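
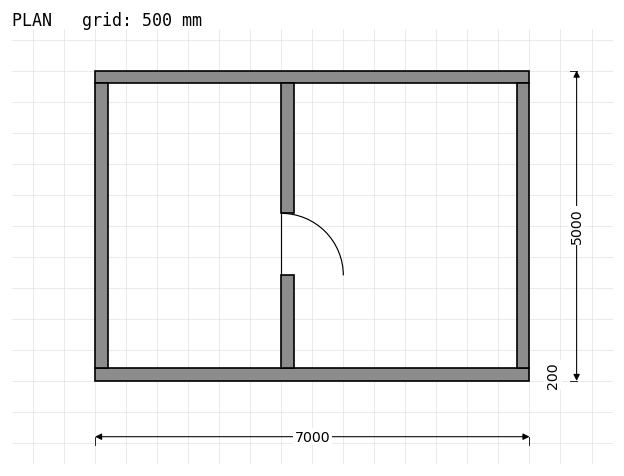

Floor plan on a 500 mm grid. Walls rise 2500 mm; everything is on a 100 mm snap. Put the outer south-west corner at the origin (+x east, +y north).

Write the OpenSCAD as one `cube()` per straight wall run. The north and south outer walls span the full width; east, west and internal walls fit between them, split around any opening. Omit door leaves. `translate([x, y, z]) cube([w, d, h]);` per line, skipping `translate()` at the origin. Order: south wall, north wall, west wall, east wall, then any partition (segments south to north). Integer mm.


cube([7000, 200, 2500]);
translate([0, 4800, 0]) cube([7000, 200, 2500]);
translate([0, 200, 0]) cube([200, 4600, 2500]);
translate([6800, 200, 0]) cube([200, 4600, 2500]);
translate([3000, 200, 0]) cube([200, 1500, 2500]);
translate([3000, 2700, 0]) cube([200, 2100, 2500]);


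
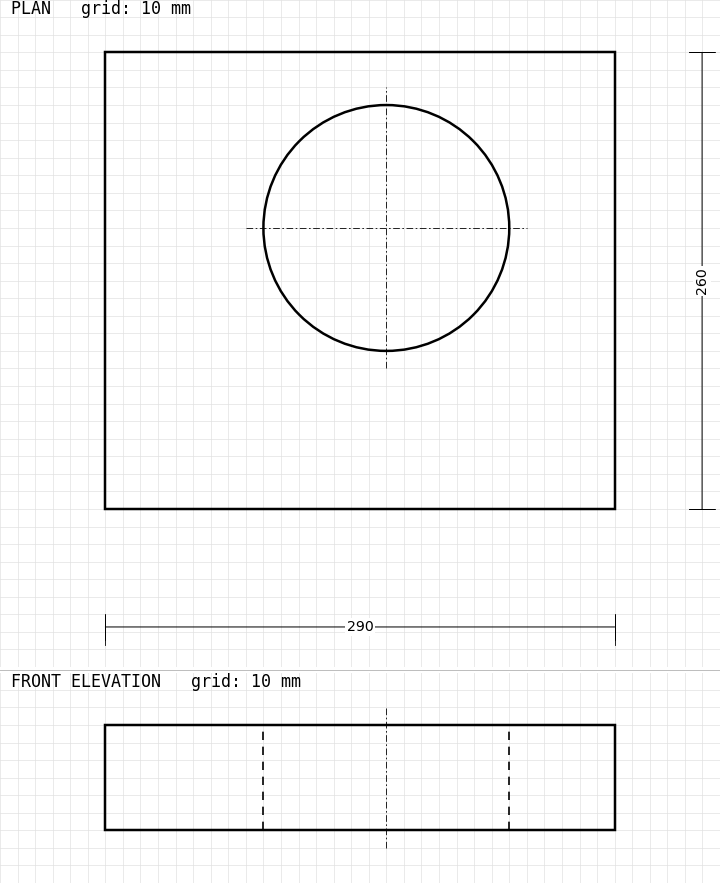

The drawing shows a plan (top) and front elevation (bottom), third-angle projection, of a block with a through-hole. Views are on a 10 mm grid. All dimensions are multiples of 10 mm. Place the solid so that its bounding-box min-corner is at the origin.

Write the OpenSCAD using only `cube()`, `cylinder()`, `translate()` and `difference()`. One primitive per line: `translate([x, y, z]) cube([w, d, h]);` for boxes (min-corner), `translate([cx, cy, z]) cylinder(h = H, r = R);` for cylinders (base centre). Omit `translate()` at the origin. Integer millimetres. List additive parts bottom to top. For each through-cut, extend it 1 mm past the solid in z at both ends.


difference() {
  cube([290, 260, 60]);
  translate([160, 160, -1]) cylinder(h = 62, r = 70);
}


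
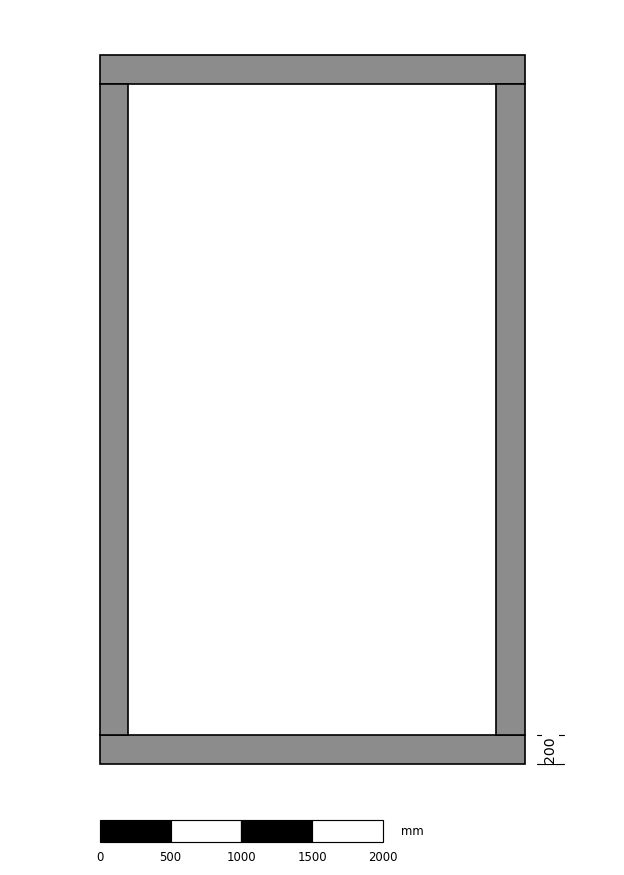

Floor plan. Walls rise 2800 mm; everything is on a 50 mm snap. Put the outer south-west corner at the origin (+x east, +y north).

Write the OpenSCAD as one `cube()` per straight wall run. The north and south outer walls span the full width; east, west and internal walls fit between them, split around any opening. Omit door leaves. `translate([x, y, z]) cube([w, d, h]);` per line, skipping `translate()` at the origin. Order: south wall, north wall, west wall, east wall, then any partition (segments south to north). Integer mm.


cube([3000, 200, 2800]);
translate([0, 4800, 0]) cube([3000, 200, 2800]);
translate([0, 200, 0]) cube([200, 4600, 2800]);
translate([2800, 200, 0]) cube([200, 4600, 2800]);


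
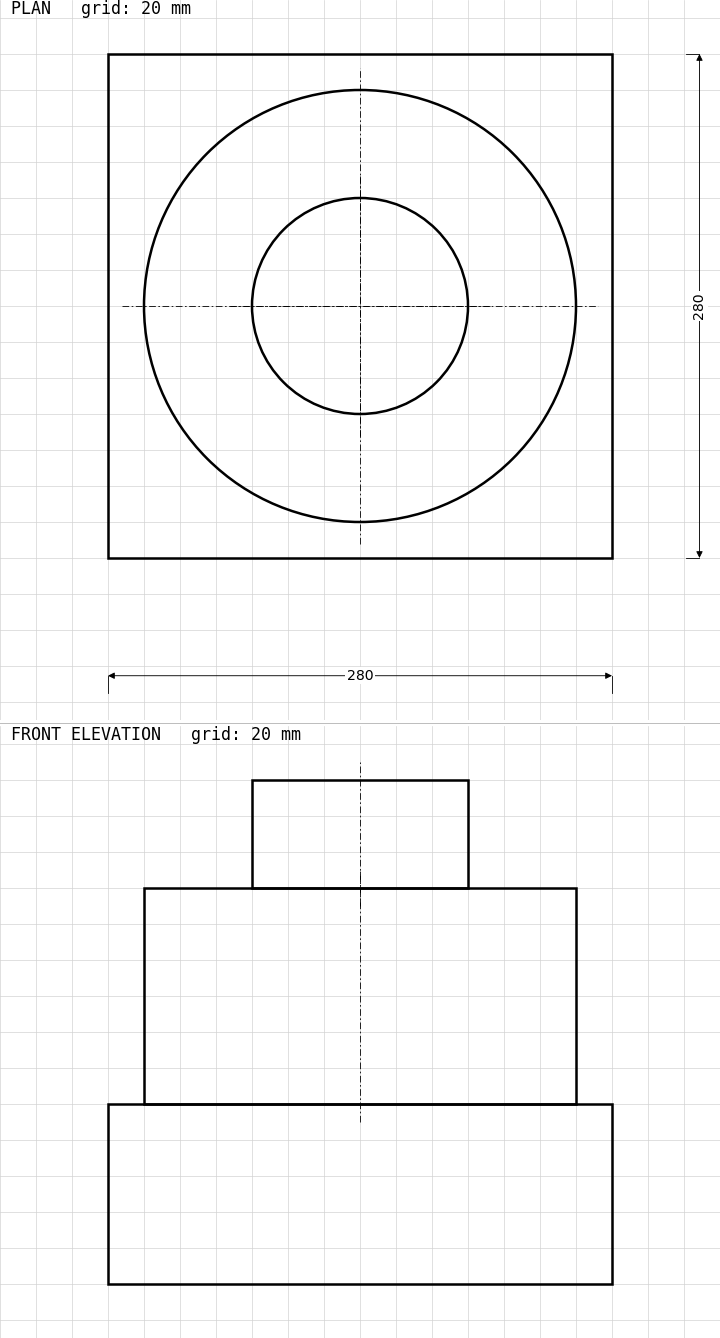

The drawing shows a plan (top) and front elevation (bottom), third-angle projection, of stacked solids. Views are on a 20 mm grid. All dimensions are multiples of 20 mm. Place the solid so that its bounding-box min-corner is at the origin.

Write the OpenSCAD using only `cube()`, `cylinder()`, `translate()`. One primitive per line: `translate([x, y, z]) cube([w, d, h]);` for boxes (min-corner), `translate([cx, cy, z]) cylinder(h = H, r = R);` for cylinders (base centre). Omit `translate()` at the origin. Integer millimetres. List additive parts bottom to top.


cube([280, 280, 100]);
translate([140, 140, 100]) cylinder(h = 120, r = 120);
translate([140, 140, 220]) cylinder(h = 60, r = 60);


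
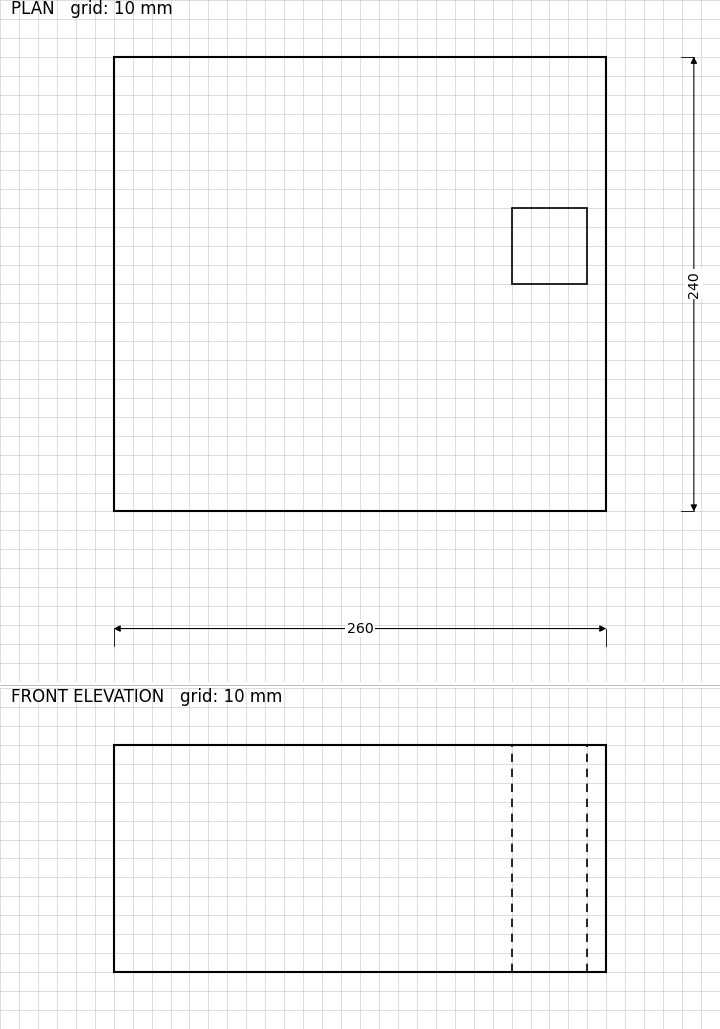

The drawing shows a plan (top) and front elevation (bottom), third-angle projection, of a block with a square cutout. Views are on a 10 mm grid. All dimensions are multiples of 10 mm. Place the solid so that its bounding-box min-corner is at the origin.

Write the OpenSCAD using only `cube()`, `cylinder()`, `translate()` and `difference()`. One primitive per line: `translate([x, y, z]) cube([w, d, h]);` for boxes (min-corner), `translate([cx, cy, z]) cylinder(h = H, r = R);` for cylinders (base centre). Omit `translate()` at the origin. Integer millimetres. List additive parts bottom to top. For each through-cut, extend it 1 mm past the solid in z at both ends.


difference() {
  cube([260, 240, 120]);
  translate([210, 120, -1]) cube([40, 40, 122]);
}


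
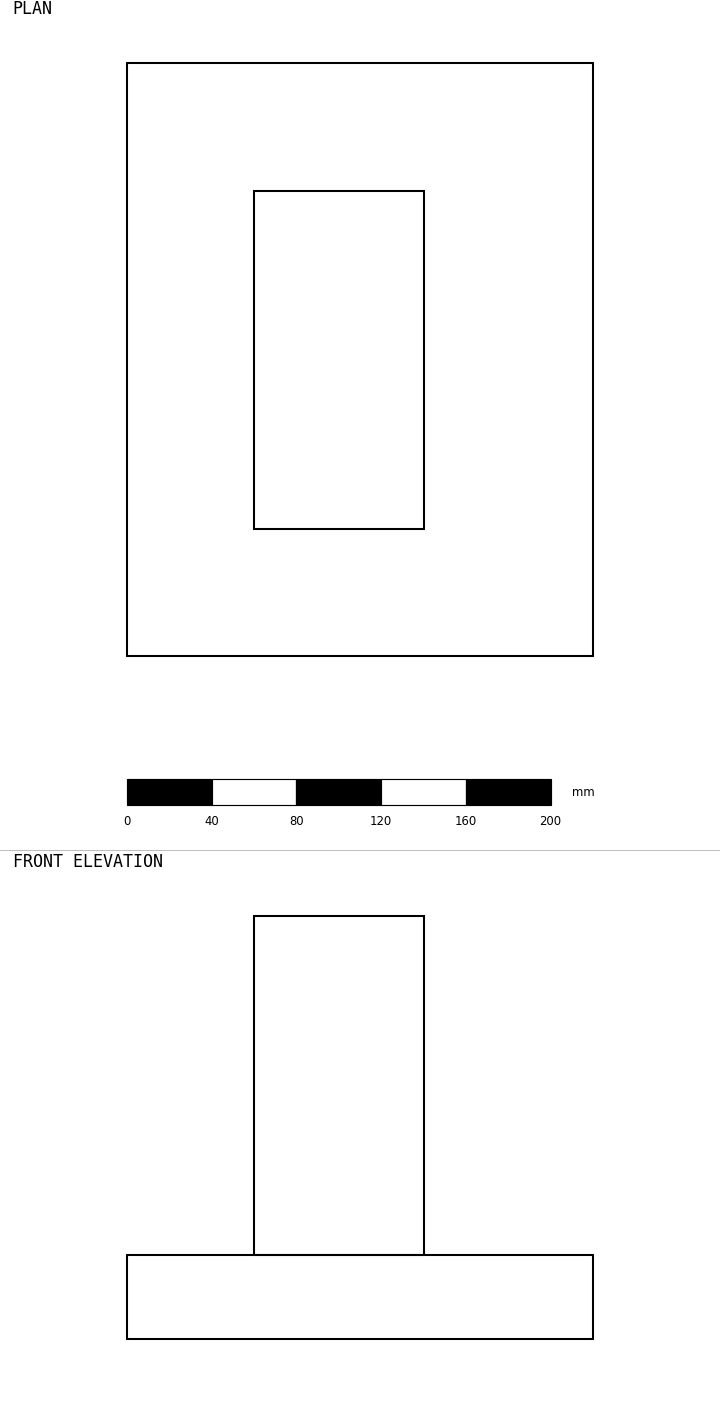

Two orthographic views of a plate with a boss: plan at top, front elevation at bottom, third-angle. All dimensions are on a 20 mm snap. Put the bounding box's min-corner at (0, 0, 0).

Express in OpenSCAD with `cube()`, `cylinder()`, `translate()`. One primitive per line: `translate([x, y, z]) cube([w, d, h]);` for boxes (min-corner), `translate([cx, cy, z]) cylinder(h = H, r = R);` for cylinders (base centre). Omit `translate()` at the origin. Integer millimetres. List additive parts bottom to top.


cube([220, 280, 40]);
translate([60, 60, 40]) cube([80, 160, 160]);


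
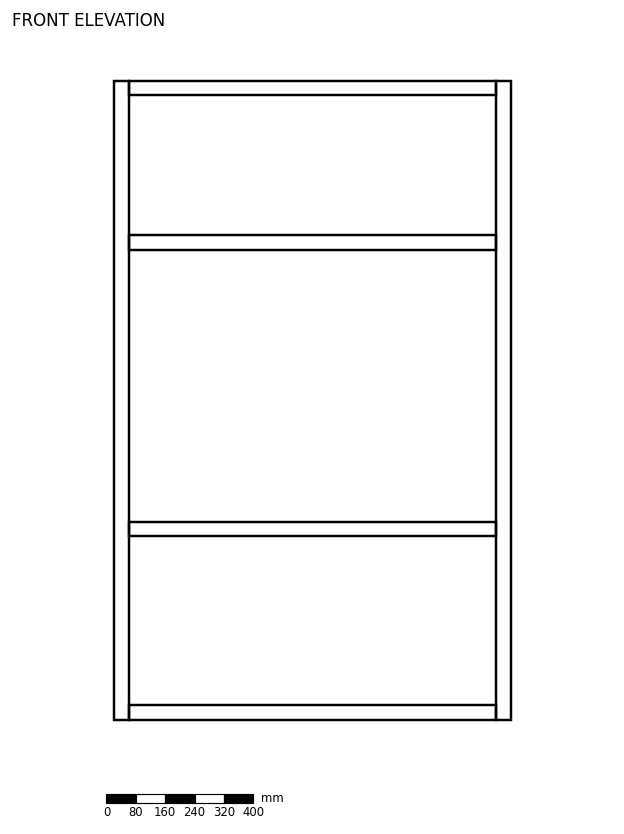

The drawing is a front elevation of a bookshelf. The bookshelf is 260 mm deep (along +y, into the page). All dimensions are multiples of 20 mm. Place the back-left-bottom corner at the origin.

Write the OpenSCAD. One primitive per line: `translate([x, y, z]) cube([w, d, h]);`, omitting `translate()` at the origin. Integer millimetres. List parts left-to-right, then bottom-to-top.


cube([40, 260, 1740]);
translate([40, 0, 0]) cube([1000, 260, 40]);
translate([40, 0, 500]) cube([1000, 260, 40]);
translate([40, 0, 1280]) cube([1000, 260, 40]);
translate([40, 0, 1700]) cube([1000, 260, 40]);
translate([1040, 0, 0]) cube([40, 260, 1740]);


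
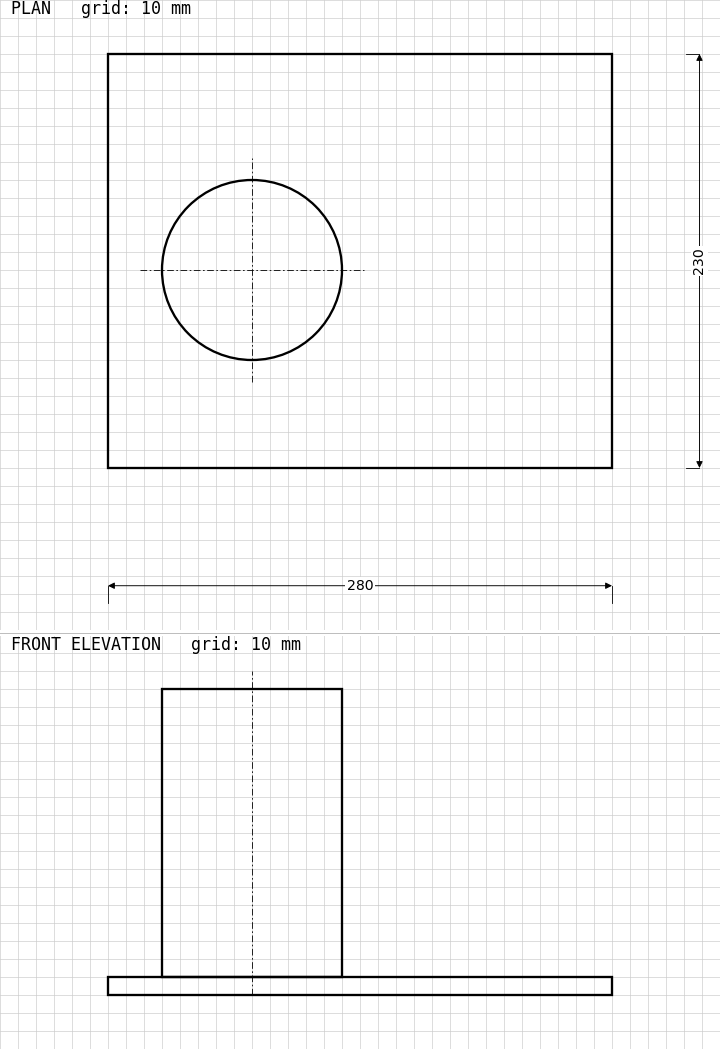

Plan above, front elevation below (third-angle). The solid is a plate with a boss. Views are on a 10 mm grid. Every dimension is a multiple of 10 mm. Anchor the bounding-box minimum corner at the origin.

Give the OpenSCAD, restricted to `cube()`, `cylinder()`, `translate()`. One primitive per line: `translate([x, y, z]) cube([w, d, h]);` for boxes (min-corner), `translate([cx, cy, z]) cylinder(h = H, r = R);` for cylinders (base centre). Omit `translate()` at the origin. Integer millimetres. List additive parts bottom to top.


cube([280, 230, 10]);
translate([80, 110, 10]) cylinder(h = 160, r = 50);


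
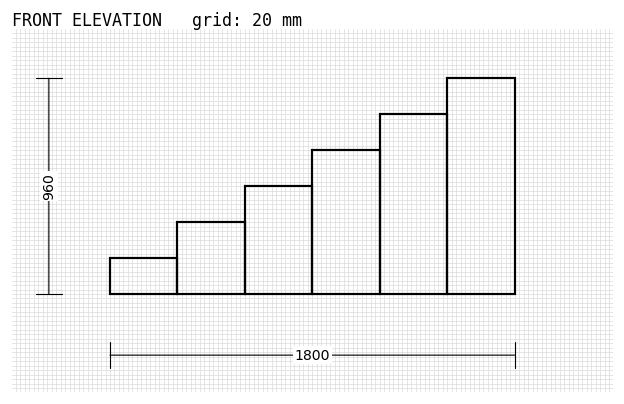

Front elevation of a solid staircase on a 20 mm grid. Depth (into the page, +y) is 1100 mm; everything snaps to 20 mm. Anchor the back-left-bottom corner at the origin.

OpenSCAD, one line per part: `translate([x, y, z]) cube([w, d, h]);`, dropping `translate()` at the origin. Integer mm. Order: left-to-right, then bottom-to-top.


cube([300, 1100, 160]);
translate([300, 0, 0]) cube([300, 1100, 320]);
translate([600, 0, 0]) cube([300, 1100, 480]);
translate([900, 0, 0]) cube([300, 1100, 640]);
translate([1200, 0, 0]) cube([300, 1100, 800]);
translate([1500, 0, 0]) cube([300, 1100, 960]);


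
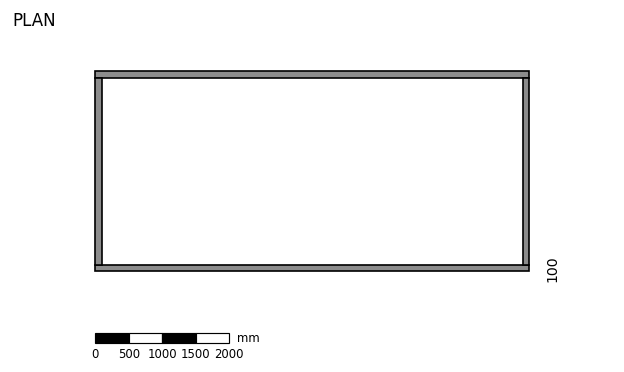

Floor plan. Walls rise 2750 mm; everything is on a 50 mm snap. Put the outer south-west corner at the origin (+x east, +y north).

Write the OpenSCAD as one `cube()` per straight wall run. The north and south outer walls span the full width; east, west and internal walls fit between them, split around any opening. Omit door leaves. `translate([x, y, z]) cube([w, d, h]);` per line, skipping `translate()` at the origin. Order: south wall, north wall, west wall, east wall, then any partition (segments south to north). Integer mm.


cube([6500, 100, 2750]);
translate([0, 2900, 0]) cube([6500, 100, 2750]);
translate([0, 100, 0]) cube([100, 2800, 2750]);
translate([6400, 100, 0]) cube([100, 2800, 2750]);


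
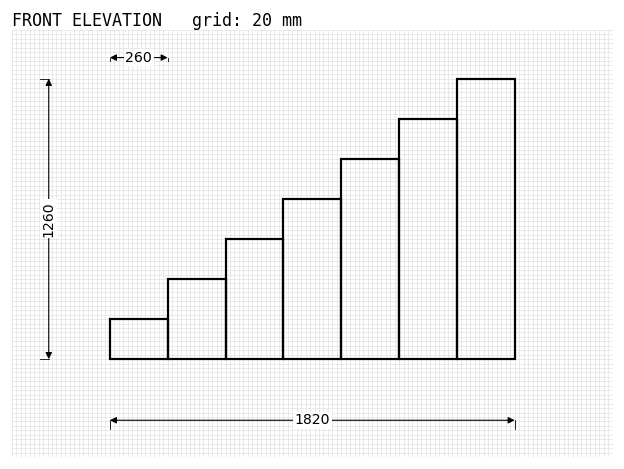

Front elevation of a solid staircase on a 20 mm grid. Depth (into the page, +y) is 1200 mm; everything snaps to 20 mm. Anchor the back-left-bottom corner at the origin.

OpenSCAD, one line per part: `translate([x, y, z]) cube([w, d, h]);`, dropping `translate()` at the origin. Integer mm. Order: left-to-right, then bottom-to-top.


cube([260, 1200, 180]);
translate([260, 0, 0]) cube([260, 1200, 360]);
translate([520, 0, 0]) cube([260, 1200, 540]);
translate([780, 0, 0]) cube([260, 1200, 720]);
translate([1040, 0, 0]) cube([260, 1200, 900]);
translate([1300, 0, 0]) cube([260, 1200, 1080]);
translate([1560, 0, 0]) cube([260, 1200, 1260]);


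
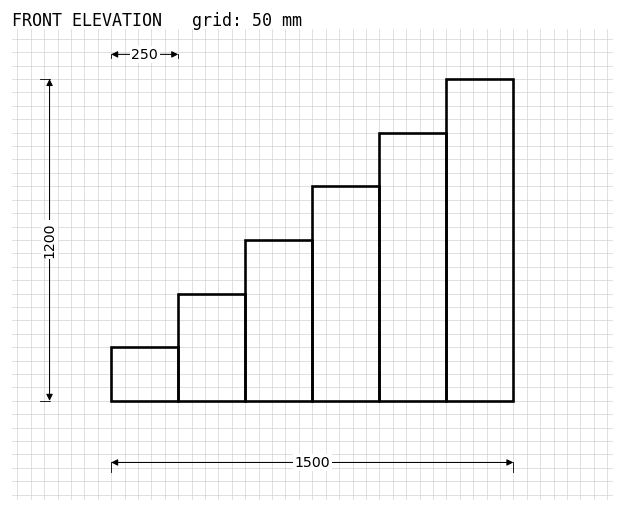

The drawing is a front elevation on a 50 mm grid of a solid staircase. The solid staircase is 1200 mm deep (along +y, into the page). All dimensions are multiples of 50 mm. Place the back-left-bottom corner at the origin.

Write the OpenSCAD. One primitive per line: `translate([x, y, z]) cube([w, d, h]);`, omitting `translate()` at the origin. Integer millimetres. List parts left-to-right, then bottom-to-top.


cube([250, 1200, 200]);
translate([250, 0, 0]) cube([250, 1200, 400]);
translate([500, 0, 0]) cube([250, 1200, 600]);
translate([750, 0, 0]) cube([250, 1200, 800]);
translate([1000, 0, 0]) cube([250, 1200, 1000]);
translate([1250, 0, 0]) cube([250, 1200, 1200]);


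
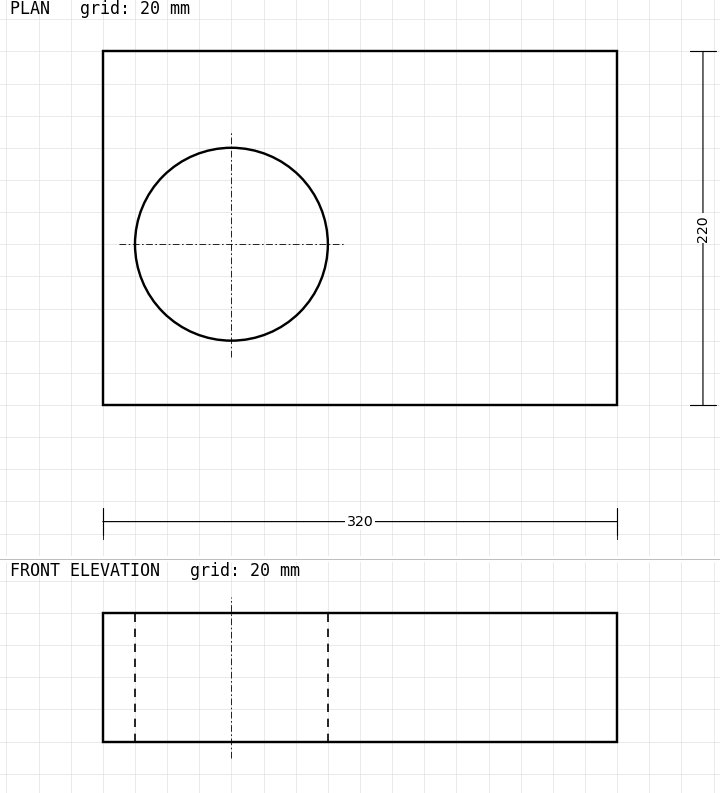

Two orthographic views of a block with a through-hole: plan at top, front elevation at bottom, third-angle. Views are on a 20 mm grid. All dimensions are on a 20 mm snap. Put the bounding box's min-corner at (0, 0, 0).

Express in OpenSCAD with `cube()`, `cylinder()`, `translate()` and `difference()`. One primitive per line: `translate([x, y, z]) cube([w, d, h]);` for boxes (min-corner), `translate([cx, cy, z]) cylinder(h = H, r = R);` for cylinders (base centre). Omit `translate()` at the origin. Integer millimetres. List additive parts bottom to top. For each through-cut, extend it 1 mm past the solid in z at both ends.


difference() {
  cube([320, 220, 80]);
  translate([80, 100, -1]) cylinder(h = 82, r = 60);
}


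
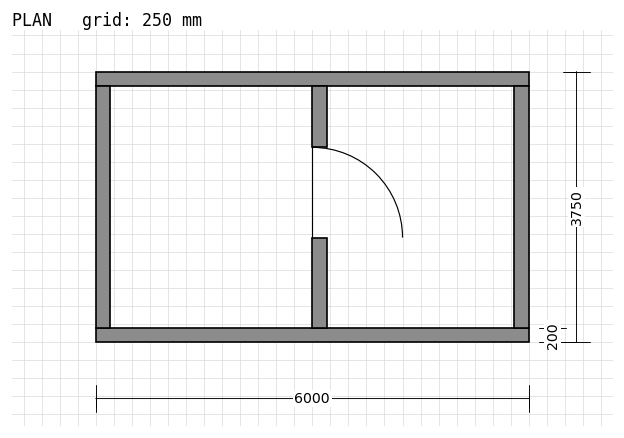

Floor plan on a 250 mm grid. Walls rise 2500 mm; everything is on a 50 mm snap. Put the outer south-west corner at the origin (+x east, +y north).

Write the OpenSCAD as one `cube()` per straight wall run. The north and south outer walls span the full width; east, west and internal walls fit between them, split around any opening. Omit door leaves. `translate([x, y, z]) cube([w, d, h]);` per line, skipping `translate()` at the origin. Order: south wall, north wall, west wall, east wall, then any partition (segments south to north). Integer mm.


cube([6000, 200, 2500]);
translate([0, 3550, 0]) cube([6000, 200, 2500]);
translate([0, 200, 0]) cube([200, 3350, 2500]);
translate([5800, 200, 0]) cube([200, 3350, 2500]);
translate([3000, 200, 0]) cube([200, 1250, 2500]);
translate([3000, 2700, 0]) cube([200, 850, 2500]);


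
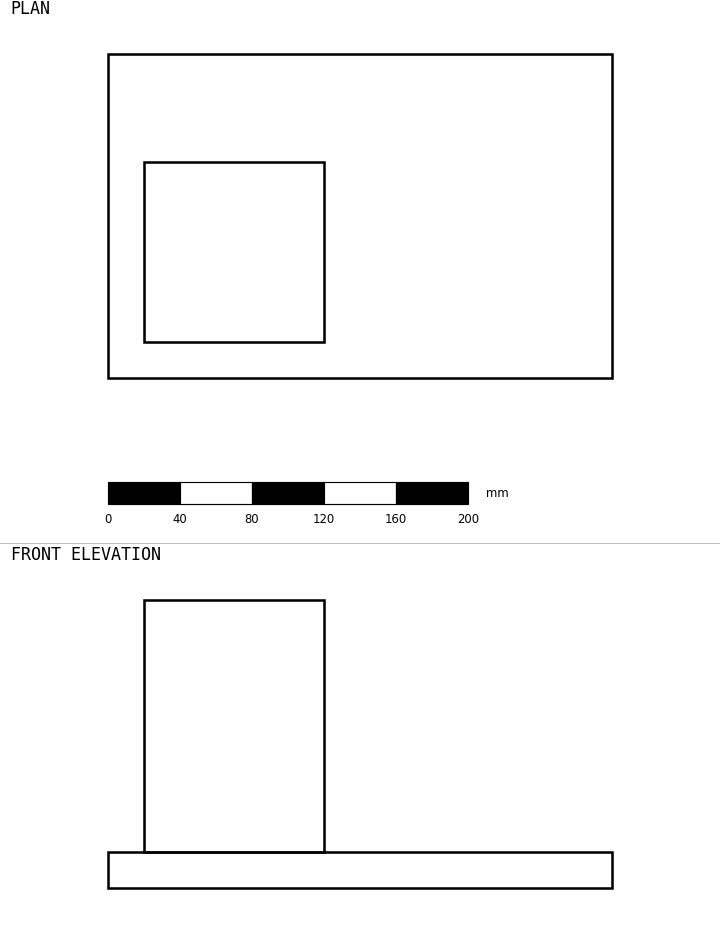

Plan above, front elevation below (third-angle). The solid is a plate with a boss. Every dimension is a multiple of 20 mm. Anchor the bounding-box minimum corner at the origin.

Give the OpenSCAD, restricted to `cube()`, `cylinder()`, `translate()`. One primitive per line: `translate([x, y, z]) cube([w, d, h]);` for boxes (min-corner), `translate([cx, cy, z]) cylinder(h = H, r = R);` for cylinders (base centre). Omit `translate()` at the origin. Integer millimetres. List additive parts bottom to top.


cube([280, 180, 20]);
translate([20, 20, 20]) cube([100, 100, 140]);


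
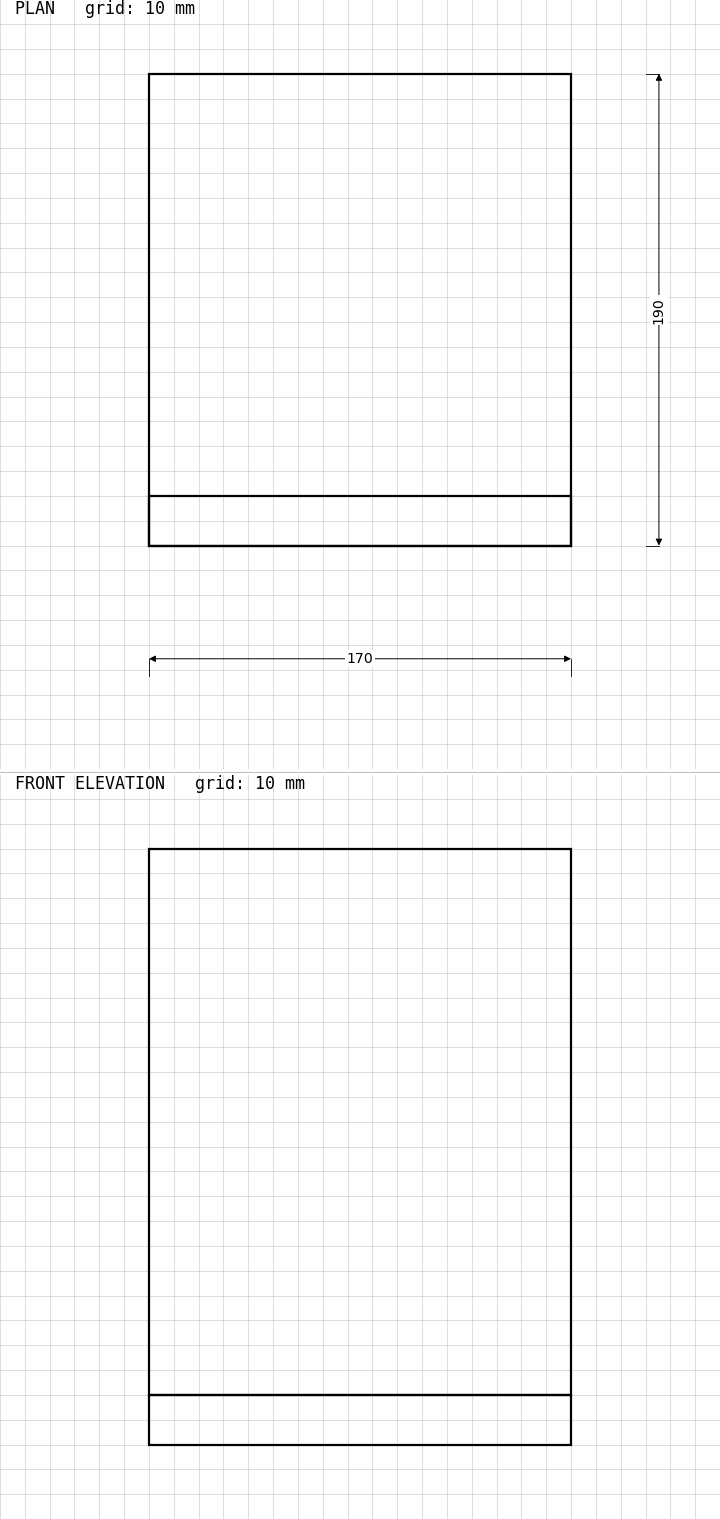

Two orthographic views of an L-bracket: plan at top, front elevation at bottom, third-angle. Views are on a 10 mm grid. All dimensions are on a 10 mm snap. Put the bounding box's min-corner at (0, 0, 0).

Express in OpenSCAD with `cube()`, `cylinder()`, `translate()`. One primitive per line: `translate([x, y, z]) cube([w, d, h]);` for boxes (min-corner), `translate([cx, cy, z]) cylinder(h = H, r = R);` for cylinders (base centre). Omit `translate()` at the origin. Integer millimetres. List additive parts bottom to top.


cube([170, 190, 20]);
translate([0, 0, 20]) cube([170, 20, 220]);


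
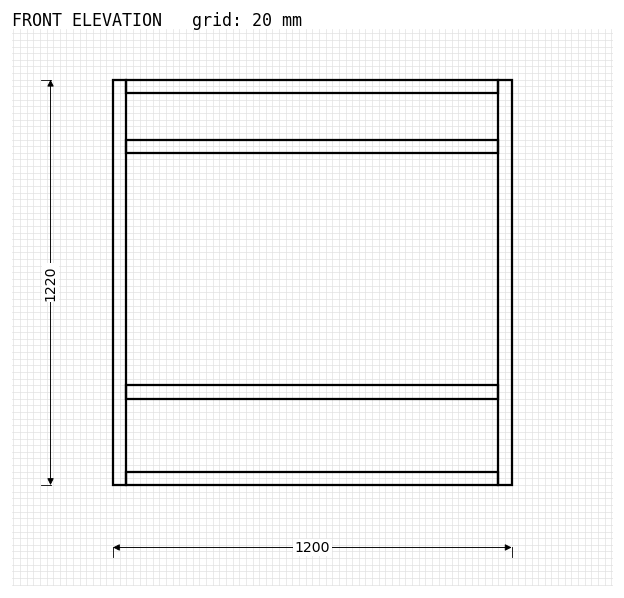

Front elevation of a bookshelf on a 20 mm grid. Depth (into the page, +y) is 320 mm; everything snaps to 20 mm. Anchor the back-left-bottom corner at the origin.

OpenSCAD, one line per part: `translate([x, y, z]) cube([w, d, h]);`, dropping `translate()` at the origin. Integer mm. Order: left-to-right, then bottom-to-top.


cube([40, 320, 1220]);
translate([40, 0, 0]) cube([1120, 320, 40]);
translate([40, 0, 260]) cube([1120, 320, 40]);
translate([40, 0, 1000]) cube([1120, 320, 40]);
translate([40, 0, 1180]) cube([1120, 320, 40]);
translate([1160, 0, 0]) cube([40, 320, 1220]);


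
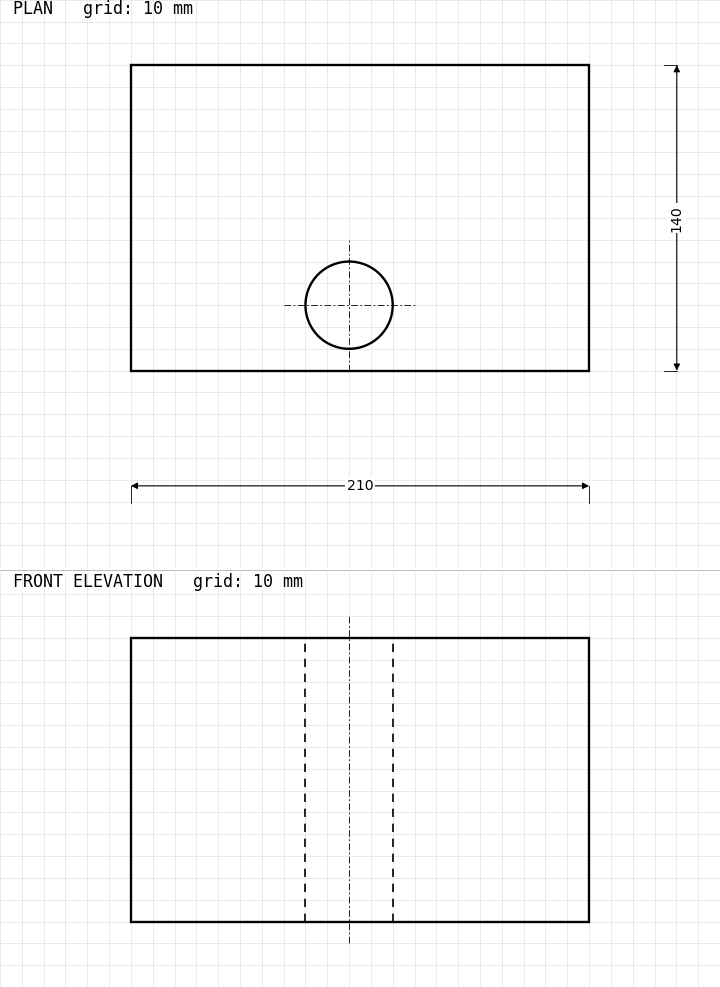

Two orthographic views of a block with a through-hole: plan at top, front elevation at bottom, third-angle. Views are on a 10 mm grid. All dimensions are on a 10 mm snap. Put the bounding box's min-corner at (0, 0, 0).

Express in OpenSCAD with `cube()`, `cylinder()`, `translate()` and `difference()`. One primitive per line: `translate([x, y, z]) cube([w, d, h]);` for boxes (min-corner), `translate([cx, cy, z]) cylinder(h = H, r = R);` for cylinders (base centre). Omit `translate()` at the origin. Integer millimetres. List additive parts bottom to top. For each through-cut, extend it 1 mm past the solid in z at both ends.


difference() {
  cube([210, 140, 130]);
  translate([100, 30, -1]) cylinder(h = 132, r = 20);
}


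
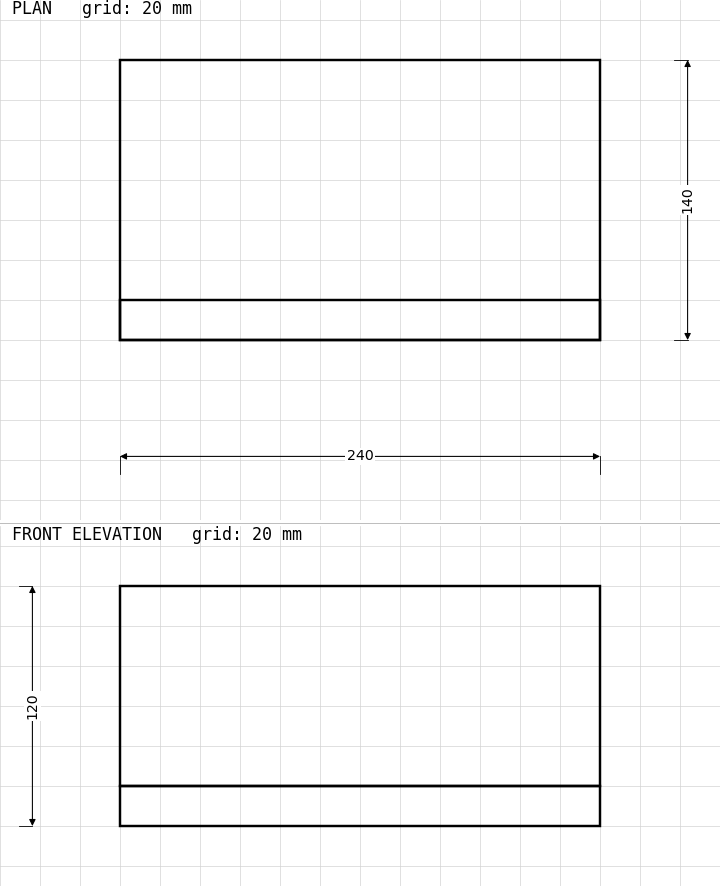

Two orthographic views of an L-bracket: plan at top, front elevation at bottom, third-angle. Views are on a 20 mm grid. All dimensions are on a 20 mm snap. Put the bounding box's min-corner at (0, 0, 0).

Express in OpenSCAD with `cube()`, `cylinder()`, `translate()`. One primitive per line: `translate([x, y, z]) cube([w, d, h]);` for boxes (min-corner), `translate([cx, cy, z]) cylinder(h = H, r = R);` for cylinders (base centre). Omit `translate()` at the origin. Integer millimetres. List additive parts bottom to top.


cube([240, 140, 20]);
translate([0, 0, 20]) cube([240, 20, 100]);


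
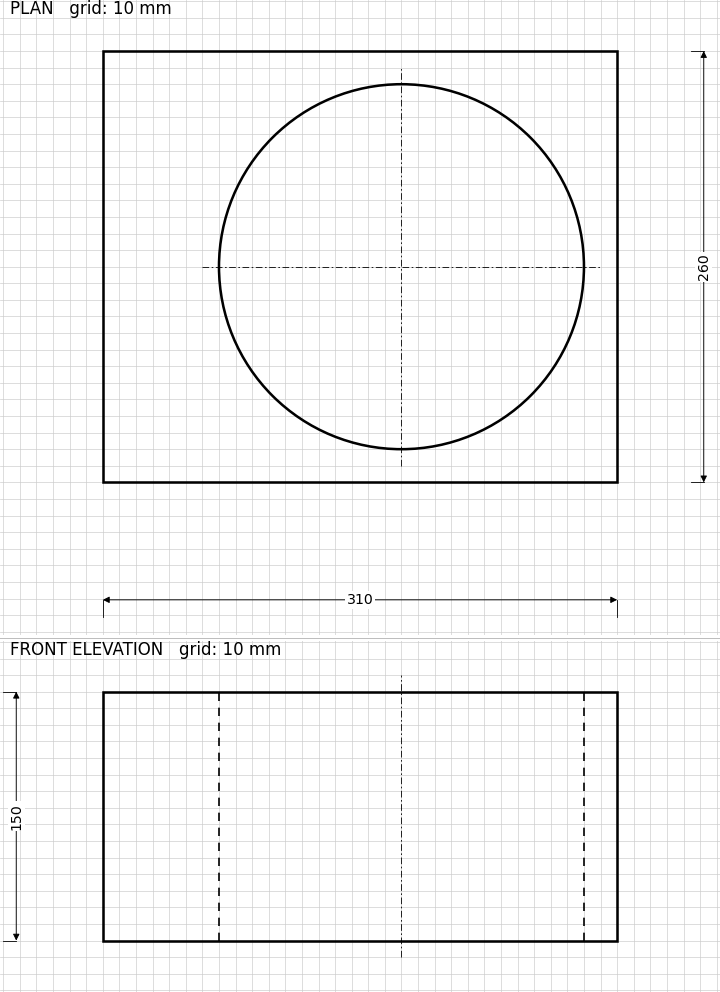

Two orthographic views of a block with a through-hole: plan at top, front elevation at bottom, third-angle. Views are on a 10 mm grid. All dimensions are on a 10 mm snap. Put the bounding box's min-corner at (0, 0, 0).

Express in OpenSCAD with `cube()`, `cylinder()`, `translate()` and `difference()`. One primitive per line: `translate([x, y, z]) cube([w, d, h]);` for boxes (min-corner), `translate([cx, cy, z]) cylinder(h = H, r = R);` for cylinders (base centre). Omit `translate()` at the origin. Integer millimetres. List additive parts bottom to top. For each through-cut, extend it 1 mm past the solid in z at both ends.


difference() {
  cube([310, 260, 150]);
  translate([180, 130, -1]) cylinder(h = 152, r = 110);
}


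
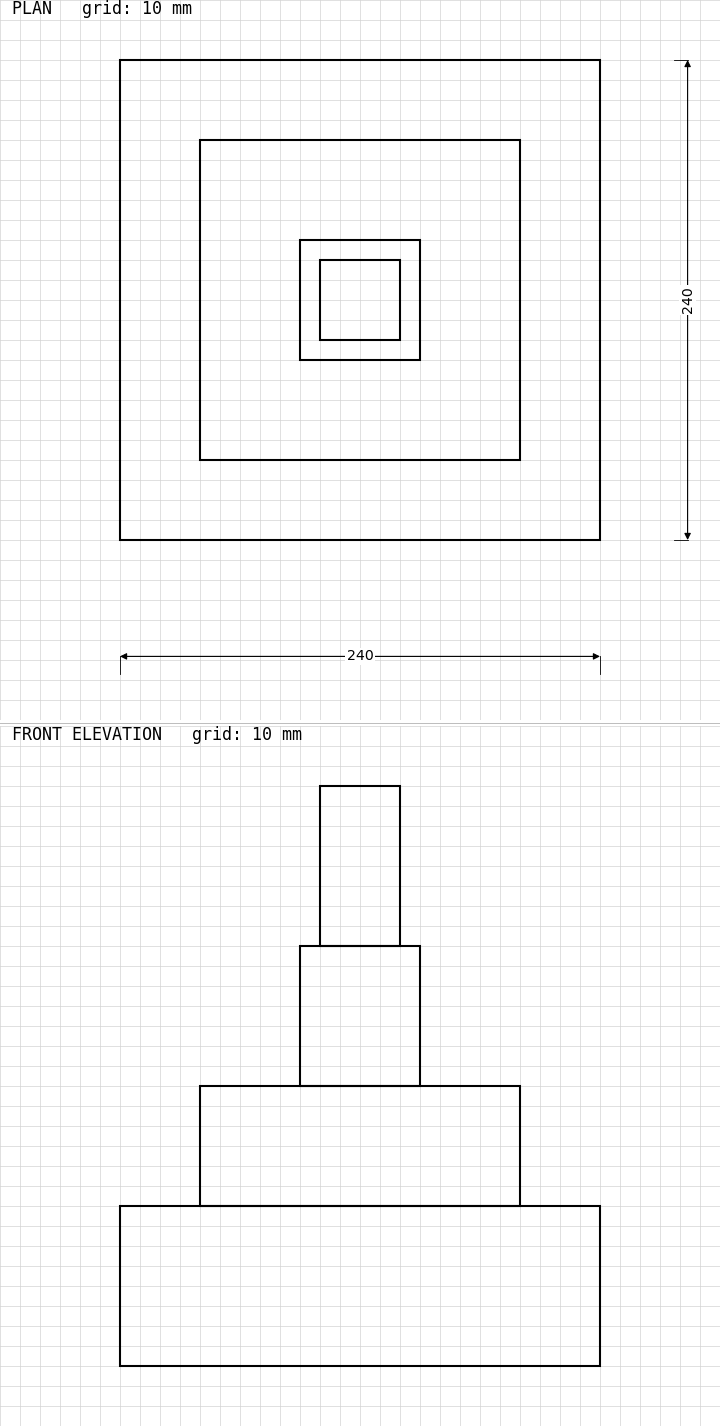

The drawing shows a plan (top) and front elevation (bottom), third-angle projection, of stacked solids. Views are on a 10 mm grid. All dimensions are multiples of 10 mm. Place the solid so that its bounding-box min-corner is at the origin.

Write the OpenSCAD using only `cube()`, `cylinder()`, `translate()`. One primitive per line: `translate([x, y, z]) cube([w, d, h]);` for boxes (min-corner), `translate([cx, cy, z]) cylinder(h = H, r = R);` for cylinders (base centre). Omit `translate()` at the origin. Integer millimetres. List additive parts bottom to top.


cube([240, 240, 80]);
translate([40, 40, 80]) cube([160, 160, 60]);
translate([90, 90, 140]) cube([60, 60, 70]);
translate([100, 100, 210]) cube([40, 40, 80]);


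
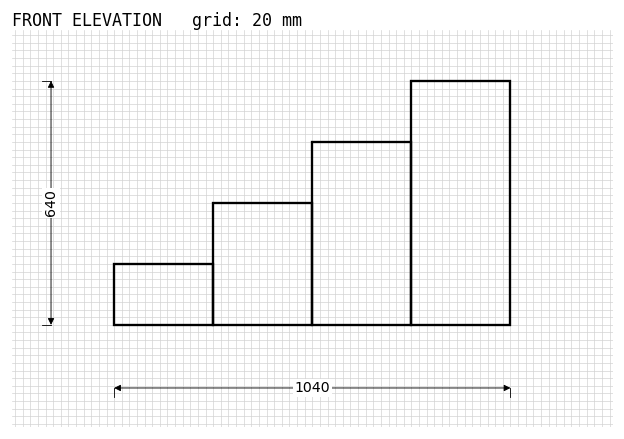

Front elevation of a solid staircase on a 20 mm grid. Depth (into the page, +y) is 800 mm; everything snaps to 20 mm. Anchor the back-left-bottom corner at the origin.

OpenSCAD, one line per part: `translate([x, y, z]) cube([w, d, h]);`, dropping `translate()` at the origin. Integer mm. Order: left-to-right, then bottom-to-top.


cube([260, 800, 160]);
translate([260, 0, 0]) cube([260, 800, 320]);
translate([520, 0, 0]) cube([260, 800, 480]);
translate([780, 0, 0]) cube([260, 800, 640]);


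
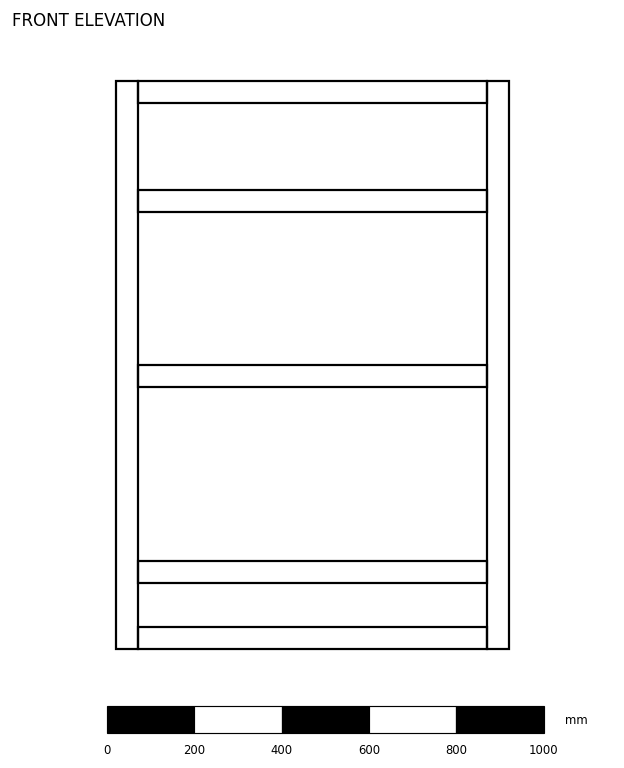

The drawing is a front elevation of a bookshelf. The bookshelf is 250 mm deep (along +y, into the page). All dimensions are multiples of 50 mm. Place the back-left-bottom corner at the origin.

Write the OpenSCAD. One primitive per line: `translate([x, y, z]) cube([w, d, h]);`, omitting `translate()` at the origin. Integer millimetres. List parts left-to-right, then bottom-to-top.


cube([50, 250, 1300]);
translate([50, 0, 0]) cube([800, 250, 50]);
translate([50, 0, 150]) cube([800, 250, 50]);
translate([50, 0, 600]) cube([800, 250, 50]);
translate([50, 0, 1000]) cube([800, 250, 50]);
translate([50, 0, 1250]) cube([800, 250, 50]);
translate([850, 0, 0]) cube([50, 250, 1300]);


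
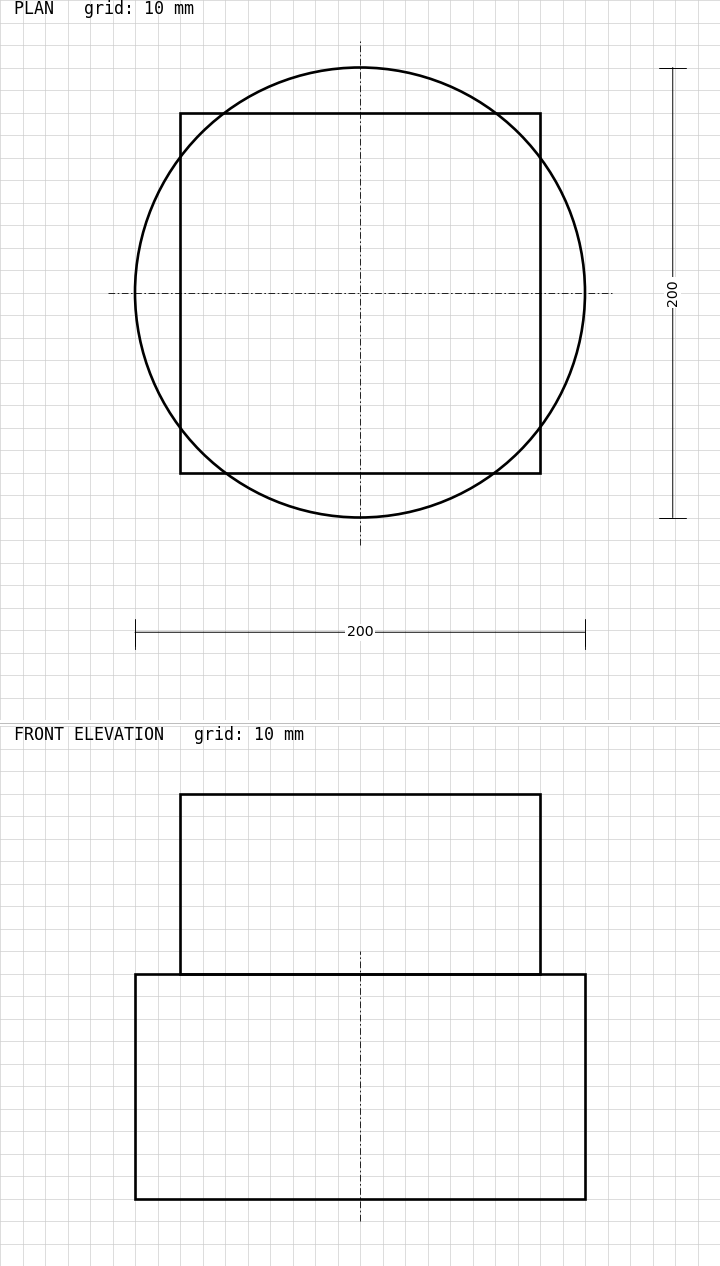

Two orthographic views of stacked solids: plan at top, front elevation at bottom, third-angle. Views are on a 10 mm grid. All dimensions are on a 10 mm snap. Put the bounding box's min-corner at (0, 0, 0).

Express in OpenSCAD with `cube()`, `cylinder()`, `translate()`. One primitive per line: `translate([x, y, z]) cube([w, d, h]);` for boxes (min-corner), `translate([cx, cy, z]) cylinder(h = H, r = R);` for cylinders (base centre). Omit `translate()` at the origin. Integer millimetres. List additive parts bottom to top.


translate([100, 100, 0]) cylinder(h = 100, r = 100);
translate([20, 20, 100]) cube([160, 160, 80]);


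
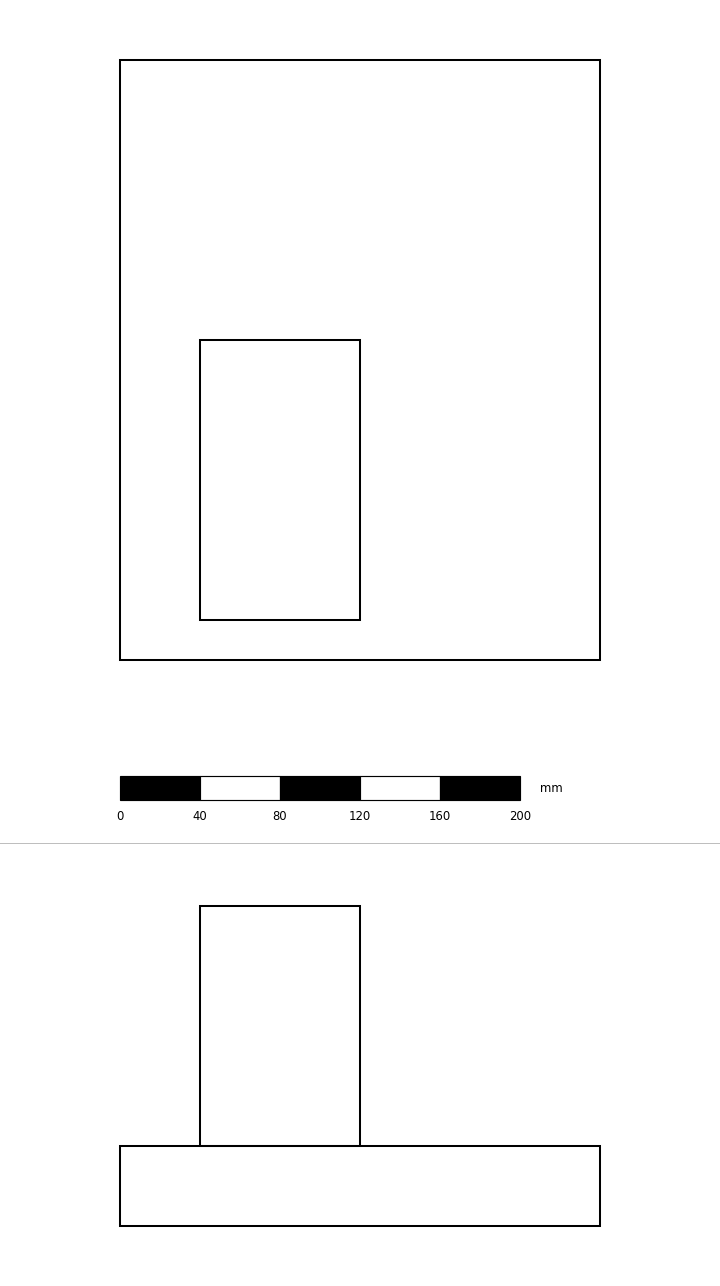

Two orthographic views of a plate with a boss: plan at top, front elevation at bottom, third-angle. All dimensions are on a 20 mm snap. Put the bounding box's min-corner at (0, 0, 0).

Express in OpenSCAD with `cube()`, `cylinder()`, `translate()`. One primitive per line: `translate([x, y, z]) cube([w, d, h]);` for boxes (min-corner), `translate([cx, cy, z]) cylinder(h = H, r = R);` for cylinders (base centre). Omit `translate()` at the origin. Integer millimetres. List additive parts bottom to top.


cube([240, 300, 40]);
translate([40, 20, 40]) cube([80, 140, 120]);


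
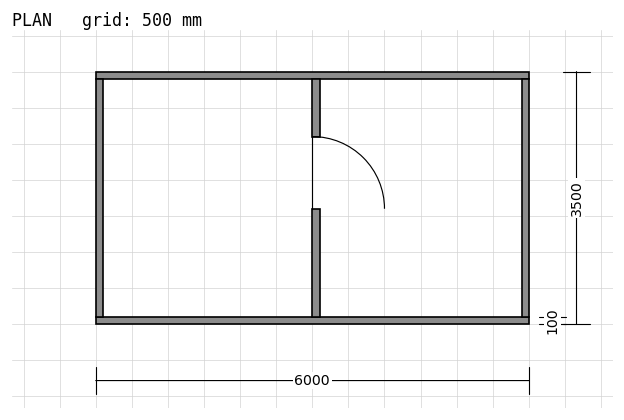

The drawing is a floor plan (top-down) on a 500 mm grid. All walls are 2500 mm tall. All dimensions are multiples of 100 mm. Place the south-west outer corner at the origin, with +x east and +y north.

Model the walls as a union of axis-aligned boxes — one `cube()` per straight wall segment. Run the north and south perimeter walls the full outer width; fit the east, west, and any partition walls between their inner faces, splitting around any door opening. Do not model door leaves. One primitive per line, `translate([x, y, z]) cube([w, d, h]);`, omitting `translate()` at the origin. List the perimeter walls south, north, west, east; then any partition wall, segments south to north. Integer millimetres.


cube([6000, 100, 2500]);
translate([0, 3400, 0]) cube([6000, 100, 2500]);
translate([0, 100, 0]) cube([100, 3300, 2500]);
translate([5900, 100, 0]) cube([100, 3300, 2500]);
translate([3000, 100, 0]) cube([100, 1500, 2500]);
translate([3000, 2600, 0]) cube([100, 800, 2500]);


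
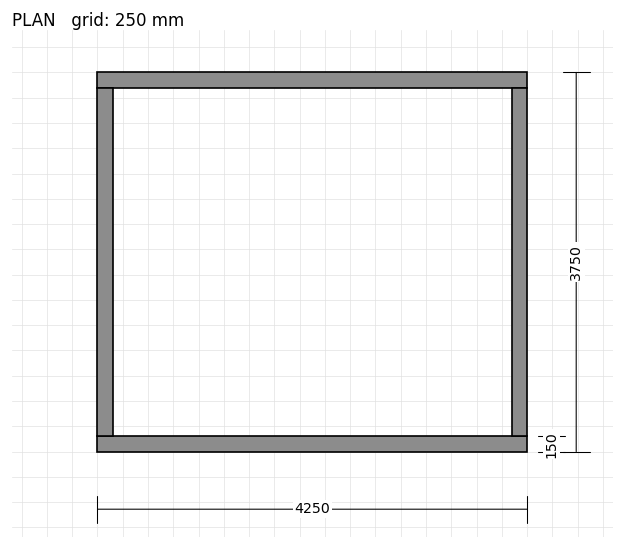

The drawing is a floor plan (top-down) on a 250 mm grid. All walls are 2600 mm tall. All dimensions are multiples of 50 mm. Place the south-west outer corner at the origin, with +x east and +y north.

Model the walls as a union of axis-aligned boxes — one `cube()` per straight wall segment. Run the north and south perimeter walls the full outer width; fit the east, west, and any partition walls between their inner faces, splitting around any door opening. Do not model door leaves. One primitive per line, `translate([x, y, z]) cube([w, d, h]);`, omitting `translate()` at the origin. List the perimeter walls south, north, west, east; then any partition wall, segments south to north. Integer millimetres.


cube([4250, 150, 2600]);
translate([0, 3600, 0]) cube([4250, 150, 2600]);
translate([0, 150, 0]) cube([150, 3450, 2600]);
translate([4100, 150, 0]) cube([150, 3450, 2600]);


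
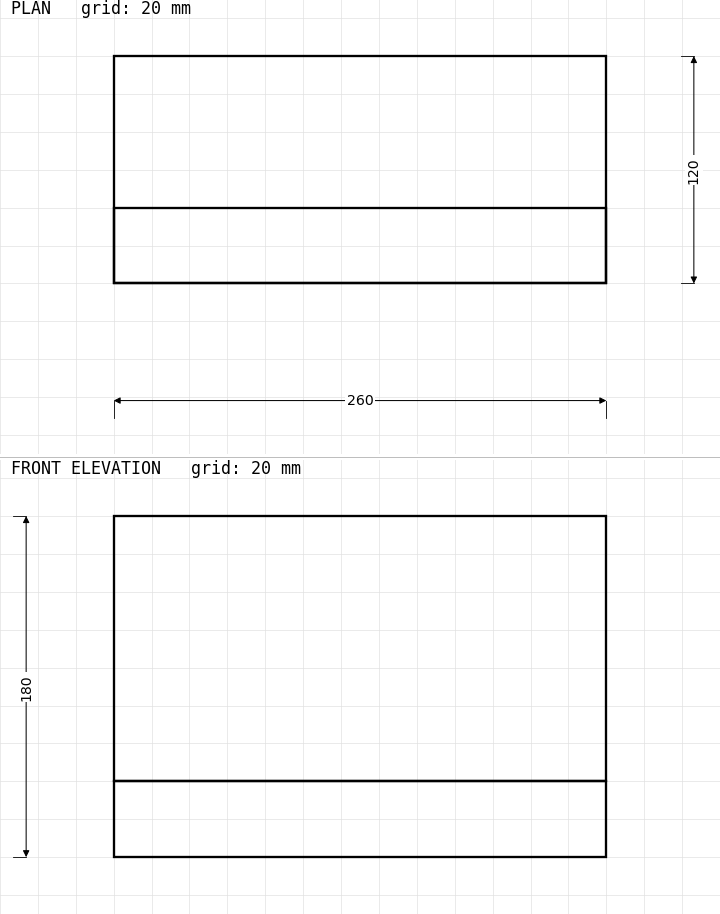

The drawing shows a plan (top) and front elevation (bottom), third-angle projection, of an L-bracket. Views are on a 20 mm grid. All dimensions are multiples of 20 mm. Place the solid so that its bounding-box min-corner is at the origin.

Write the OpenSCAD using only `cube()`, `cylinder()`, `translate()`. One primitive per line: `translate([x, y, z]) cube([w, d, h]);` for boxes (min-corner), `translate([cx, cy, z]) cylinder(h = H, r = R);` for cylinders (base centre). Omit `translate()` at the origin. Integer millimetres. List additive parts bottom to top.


cube([260, 120, 40]);
translate([0, 0, 40]) cube([260, 40, 140]);


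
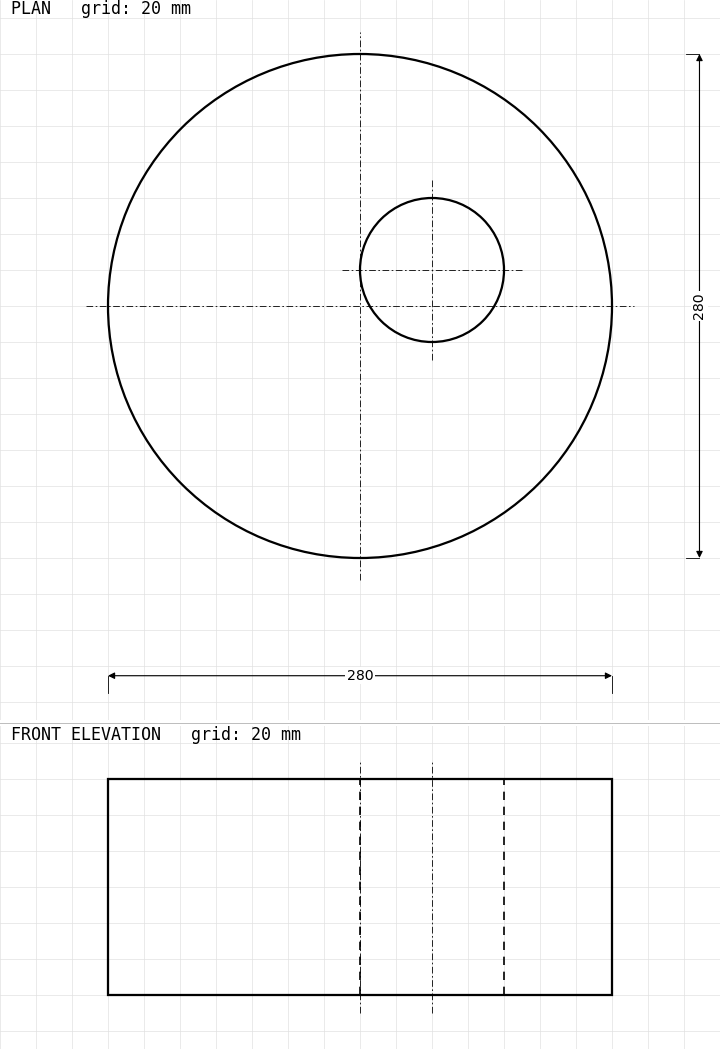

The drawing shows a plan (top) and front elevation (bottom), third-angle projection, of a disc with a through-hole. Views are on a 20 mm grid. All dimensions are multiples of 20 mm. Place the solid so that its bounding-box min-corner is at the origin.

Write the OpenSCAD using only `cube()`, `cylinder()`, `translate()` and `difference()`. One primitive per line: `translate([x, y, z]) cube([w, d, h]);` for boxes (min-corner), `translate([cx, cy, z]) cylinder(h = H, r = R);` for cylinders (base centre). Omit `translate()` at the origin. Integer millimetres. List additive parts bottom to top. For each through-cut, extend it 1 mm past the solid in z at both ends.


difference() {
  translate([140, 140, 0]) cylinder(h = 120, r = 140);
  translate([180, 160, -1]) cylinder(h = 122, r = 40);
}


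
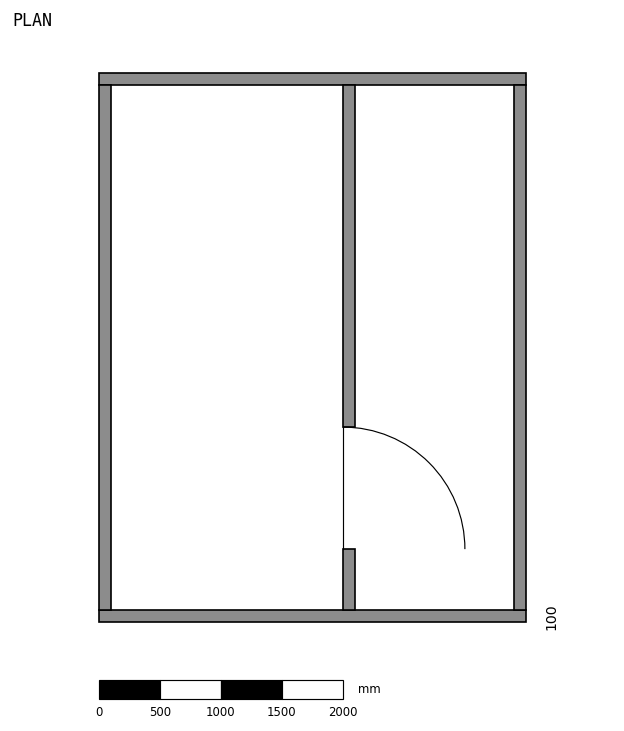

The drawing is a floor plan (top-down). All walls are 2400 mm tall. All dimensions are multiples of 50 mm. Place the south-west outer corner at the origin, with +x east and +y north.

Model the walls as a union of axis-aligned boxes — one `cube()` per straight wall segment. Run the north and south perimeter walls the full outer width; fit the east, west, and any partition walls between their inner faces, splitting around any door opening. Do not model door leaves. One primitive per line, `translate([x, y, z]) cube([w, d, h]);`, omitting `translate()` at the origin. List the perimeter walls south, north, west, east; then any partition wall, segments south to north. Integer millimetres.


cube([3500, 100, 2400]);
translate([0, 4400, 0]) cube([3500, 100, 2400]);
translate([0, 100, 0]) cube([100, 4300, 2400]);
translate([3400, 100, 0]) cube([100, 4300, 2400]);
translate([2000, 100, 0]) cube([100, 500, 2400]);
translate([2000, 1600, 0]) cube([100, 2800, 2400]);


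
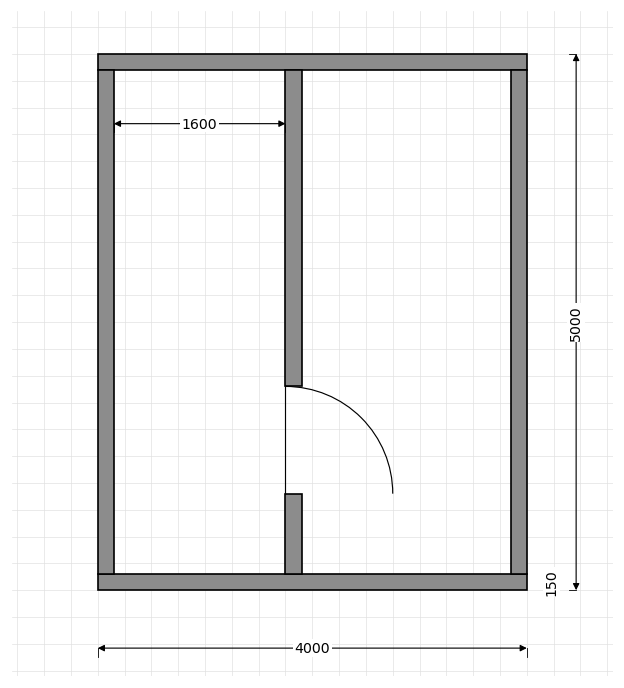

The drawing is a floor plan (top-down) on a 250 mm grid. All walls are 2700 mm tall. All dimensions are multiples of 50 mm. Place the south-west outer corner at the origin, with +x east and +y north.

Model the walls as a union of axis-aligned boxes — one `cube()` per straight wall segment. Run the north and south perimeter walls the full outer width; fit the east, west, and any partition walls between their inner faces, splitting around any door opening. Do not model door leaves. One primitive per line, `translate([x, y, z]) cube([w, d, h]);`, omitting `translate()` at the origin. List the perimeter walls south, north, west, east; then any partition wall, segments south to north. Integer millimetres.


cube([4000, 150, 2700]);
translate([0, 4850, 0]) cube([4000, 150, 2700]);
translate([0, 150, 0]) cube([150, 4700, 2700]);
translate([3850, 150, 0]) cube([150, 4700, 2700]);
translate([1750, 150, 0]) cube([150, 750, 2700]);
translate([1750, 1900, 0]) cube([150, 2950, 2700]);


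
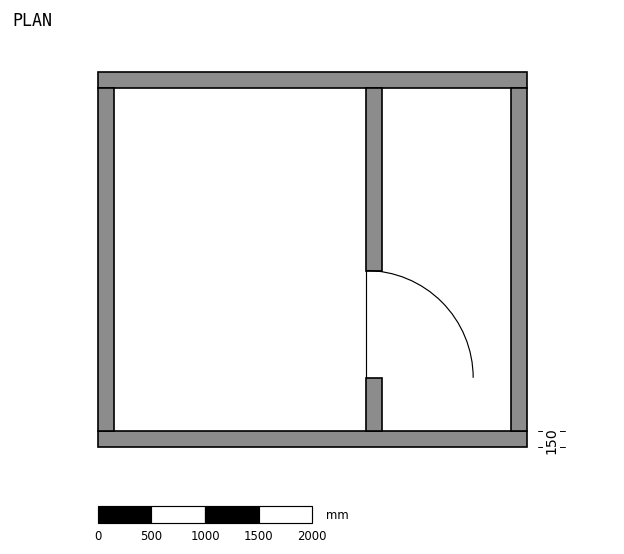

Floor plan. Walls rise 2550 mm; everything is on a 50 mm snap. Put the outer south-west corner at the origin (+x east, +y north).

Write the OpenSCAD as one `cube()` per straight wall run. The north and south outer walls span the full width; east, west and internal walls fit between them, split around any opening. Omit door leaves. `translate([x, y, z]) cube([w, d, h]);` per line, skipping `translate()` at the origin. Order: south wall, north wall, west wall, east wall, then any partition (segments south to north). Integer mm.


cube([4000, 150, 2550]);
translate([0, 3350, 0]) cube([4000, 150, 2550]);
translate([0, 150, 0]) cube([150, 3200, 2550]);
translate([3850, 150, 0]) cube([150, 3200, 2550]);
translate([2500, 150, 0]) cube([150, 500, 2550]);
translate([2500, 1650, 0]) cube([150, 1700, 2550]);


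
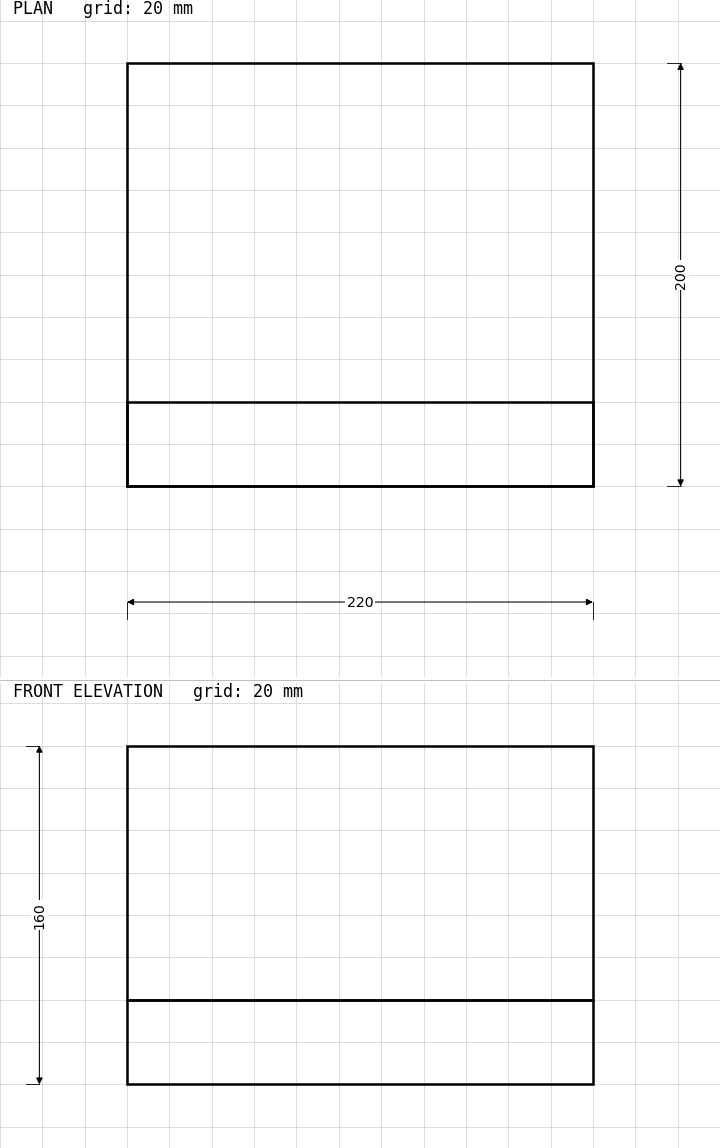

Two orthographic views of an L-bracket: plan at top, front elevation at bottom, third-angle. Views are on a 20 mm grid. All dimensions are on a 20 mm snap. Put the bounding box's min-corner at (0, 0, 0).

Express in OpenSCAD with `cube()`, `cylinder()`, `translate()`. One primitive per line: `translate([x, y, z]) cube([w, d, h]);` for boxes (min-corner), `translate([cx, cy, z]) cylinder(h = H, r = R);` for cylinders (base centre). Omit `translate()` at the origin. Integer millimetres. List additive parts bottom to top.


cube([220, 200, 40]);
translate([0, 0, 40]) cube([220, 40, 120]);


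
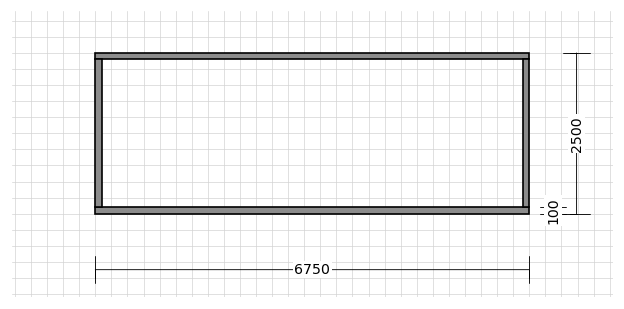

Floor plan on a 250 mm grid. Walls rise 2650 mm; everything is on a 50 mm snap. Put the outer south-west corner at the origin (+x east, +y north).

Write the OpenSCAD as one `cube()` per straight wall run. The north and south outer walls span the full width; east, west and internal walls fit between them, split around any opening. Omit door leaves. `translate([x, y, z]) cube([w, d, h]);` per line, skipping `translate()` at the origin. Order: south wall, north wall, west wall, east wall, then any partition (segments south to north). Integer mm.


cube([6750, 100, 2650]);
translate([0, 2400, 0]) cube([6750, 100, 2650]);
translate([0, 100, 0]) cube([100, 2300, 2650]);
translate([6650, 100, 0]) cube([100, 2300, 2650]);


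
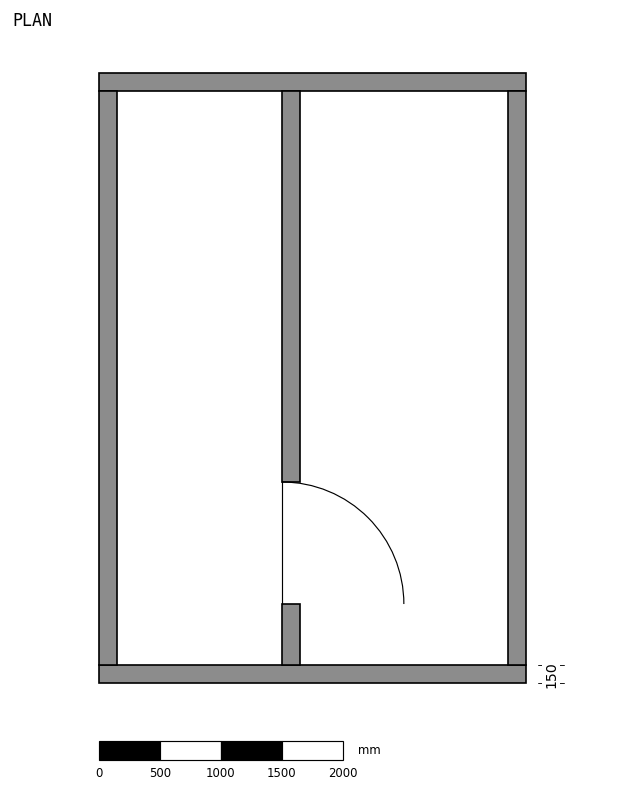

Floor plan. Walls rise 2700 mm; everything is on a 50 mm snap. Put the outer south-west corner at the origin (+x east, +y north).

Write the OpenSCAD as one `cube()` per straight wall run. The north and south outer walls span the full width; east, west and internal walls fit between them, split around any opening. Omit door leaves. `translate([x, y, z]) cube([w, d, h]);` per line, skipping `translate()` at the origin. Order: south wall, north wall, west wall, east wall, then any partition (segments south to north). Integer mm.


cube([3500, 150, 2700]);
translate([0, 4850, 0]) cube([3500, 150, 2700]);
translate([0, 150, 0]) cube([150, 4700, 2700]);
translate([3350, 150, 0]) cube([150, 4700, 2700]);
translate([1500, 150, 0]) cube([150, 500, 2700]);
translate([1500, 1650, 0]) cube([150, 3200, 2700]);


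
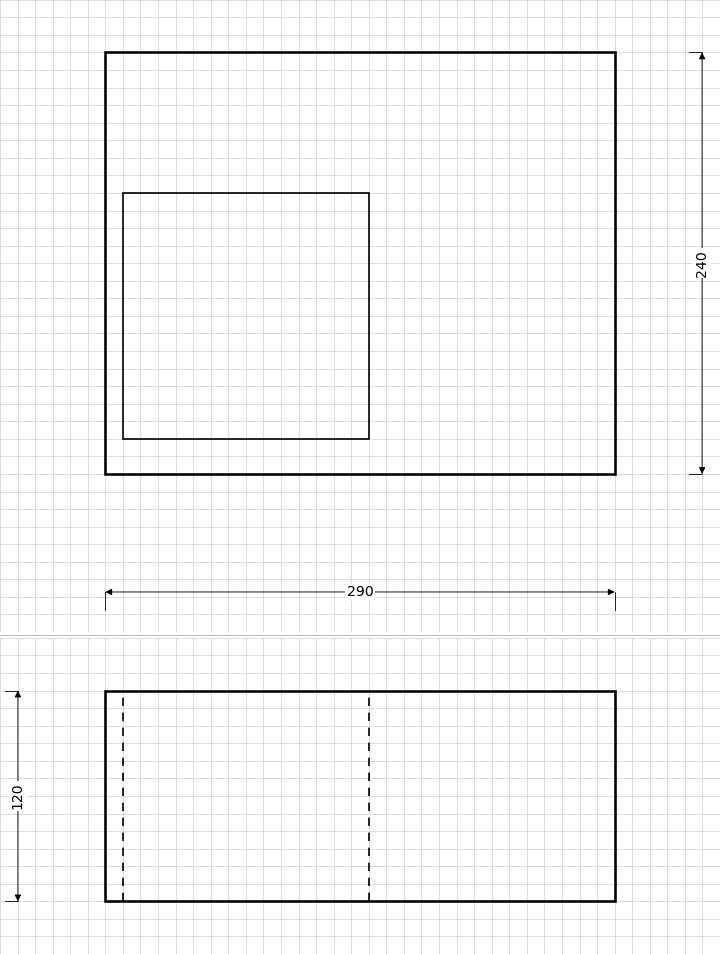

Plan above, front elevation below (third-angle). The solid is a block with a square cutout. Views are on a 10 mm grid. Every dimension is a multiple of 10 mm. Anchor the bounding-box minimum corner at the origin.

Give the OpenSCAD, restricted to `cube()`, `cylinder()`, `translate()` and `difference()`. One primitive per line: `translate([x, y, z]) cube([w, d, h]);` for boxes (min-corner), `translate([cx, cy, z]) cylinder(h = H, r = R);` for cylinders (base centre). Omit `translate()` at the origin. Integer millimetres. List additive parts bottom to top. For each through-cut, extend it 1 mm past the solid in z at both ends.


difference() {
  cube([290, 240, 120]);
  translate([10, 20, -1]) cube([140, 140, 122]);
}


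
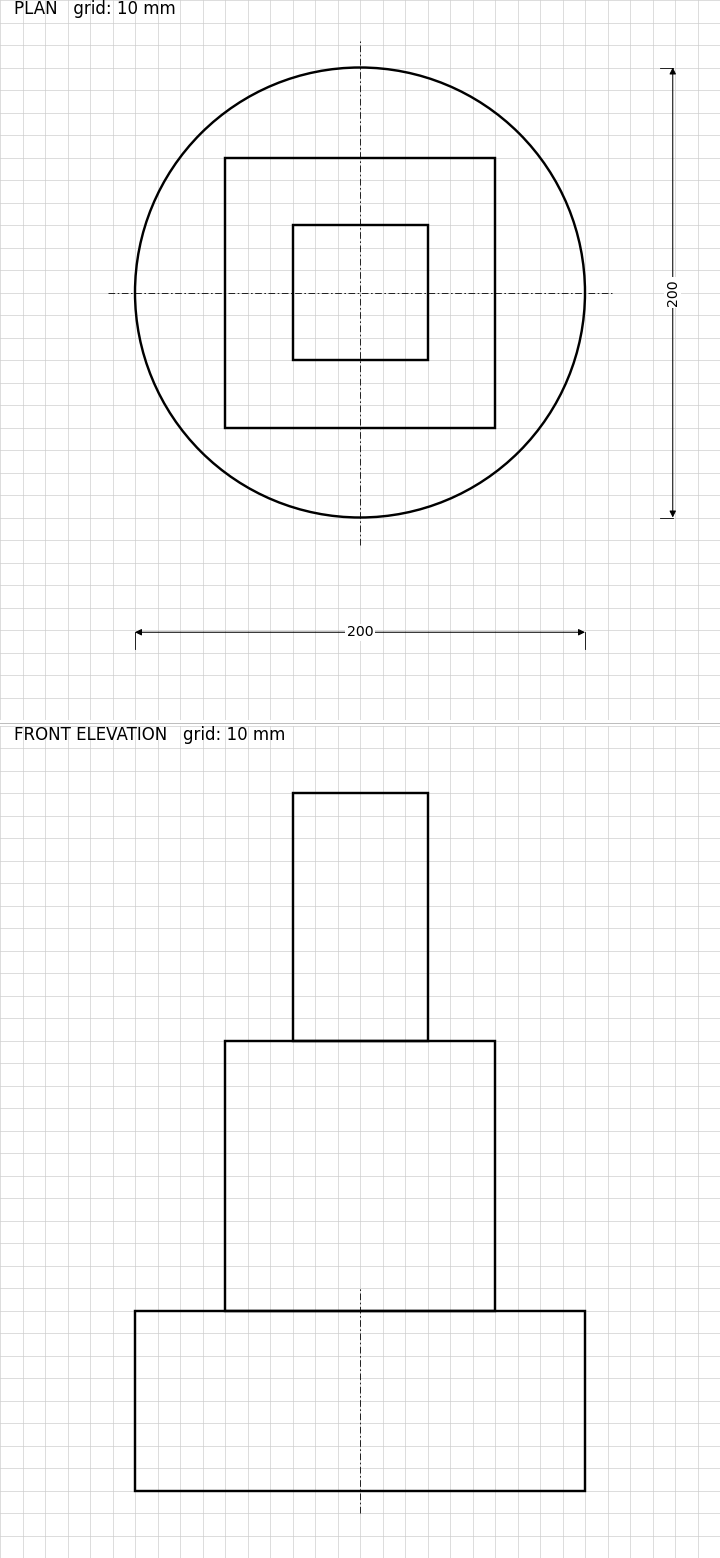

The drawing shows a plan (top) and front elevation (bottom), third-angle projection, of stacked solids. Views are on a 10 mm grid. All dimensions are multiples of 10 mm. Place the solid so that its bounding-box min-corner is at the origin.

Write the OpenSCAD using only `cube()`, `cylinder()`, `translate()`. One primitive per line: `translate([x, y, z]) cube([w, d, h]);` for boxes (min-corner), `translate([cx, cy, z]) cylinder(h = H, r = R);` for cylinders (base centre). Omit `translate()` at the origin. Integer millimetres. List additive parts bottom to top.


translate([100, 100, 0]) cylinder(h = 80, r = 100);
translate([40, 40, 80]) cube([120, 120, 120]);
translate([70, 70, 200]) cube([60, 60, 110]);
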